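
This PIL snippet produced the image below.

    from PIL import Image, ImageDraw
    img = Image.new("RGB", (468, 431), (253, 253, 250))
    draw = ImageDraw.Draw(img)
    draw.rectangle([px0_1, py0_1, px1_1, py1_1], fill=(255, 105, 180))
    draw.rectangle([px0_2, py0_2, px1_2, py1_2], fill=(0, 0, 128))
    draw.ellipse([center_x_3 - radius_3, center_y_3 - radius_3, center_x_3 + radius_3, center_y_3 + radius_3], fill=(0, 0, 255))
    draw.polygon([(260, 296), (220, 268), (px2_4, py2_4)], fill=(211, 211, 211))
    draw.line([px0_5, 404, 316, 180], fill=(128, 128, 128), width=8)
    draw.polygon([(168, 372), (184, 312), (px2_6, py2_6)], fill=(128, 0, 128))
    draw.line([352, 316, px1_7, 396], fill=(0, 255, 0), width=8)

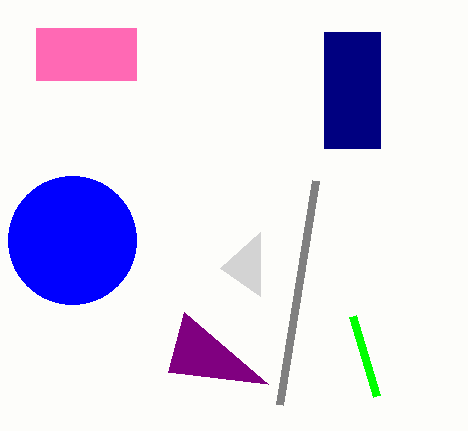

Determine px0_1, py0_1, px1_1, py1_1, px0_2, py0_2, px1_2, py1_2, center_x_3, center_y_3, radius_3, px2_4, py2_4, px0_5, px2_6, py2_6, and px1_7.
px0_1 = 36
py0_1 = 28
px1_1 = 136
py1_1 = 80
px0_2 = 324
py0_2 = 32
px1_2 = 380
py1_2 = 148
center_x_3 = 72
center_y_3 = 240
radius_3 = 64
px2_4 = 260
py2_4 = 232
px0_5 = 280
px2_6 = 268
py2_6 = 384
px1_7 = 376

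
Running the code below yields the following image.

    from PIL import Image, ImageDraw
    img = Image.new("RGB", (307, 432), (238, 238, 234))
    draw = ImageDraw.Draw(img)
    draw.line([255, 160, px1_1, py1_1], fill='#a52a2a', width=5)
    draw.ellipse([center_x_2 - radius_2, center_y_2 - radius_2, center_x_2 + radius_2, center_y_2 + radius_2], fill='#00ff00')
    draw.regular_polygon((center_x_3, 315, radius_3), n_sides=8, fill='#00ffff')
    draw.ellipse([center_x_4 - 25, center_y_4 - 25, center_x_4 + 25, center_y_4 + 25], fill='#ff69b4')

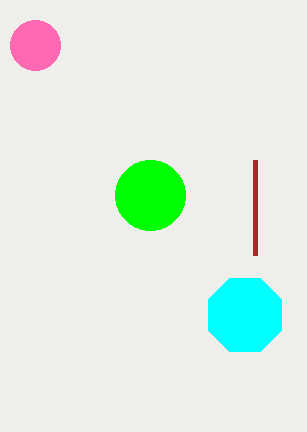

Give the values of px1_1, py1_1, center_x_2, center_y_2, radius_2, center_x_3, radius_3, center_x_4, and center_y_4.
px1_1 = 255; py1_1 = 255; center_x_2 = 150; center_y_2 = 195; radius_2 = 35; center_x_3 = 245; radius_3 = 40; center_x_4 = 35; center_y_4 = 45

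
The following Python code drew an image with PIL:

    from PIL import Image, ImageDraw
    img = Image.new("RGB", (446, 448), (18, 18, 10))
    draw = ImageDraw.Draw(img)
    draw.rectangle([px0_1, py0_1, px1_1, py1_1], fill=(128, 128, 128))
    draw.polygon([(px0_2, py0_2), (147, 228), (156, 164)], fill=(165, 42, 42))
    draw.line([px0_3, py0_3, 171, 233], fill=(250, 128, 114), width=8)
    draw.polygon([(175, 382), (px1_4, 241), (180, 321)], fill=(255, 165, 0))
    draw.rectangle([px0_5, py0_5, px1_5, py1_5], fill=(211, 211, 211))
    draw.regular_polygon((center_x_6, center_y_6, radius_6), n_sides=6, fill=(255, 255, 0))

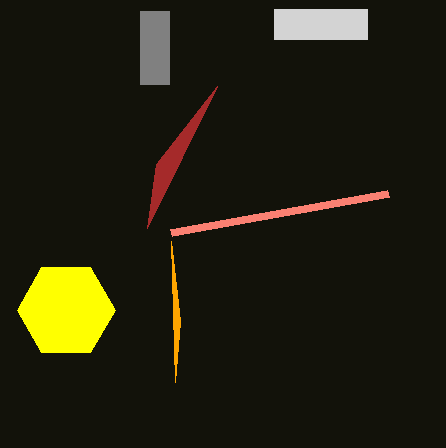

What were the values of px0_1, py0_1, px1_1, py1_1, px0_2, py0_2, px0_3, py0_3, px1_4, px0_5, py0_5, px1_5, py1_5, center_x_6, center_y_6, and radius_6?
px0_1 = 140
py0_1 = 11
px1_1 = 169
py1_1 = 84
px0_2 = 217
py0_2 = 86
px0_3 = 388
py0_3 = 194
px1_4 = 171
px0_5 = 274
py0_5 = 9
px1_5 = 367
py1_5 = 39
center_x_6 = 66
center_y_6 = 310
radius_6 = 49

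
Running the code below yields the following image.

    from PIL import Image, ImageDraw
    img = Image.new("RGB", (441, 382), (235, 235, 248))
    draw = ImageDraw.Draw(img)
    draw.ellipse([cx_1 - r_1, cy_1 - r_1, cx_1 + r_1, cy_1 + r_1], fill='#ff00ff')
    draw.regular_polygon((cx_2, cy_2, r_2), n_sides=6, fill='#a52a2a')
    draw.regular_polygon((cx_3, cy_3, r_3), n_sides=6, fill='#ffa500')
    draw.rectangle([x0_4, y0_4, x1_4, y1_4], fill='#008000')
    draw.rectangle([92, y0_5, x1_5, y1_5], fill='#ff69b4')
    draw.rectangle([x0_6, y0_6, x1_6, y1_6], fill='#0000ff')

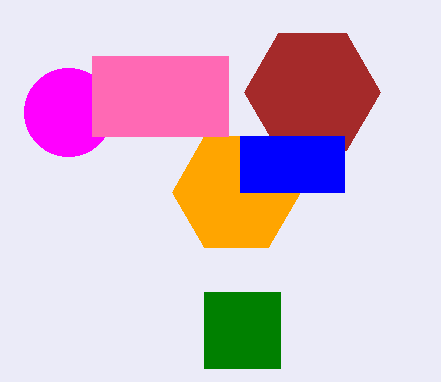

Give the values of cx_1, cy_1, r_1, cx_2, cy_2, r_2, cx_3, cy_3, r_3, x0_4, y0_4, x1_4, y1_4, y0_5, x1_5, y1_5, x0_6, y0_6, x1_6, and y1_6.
cx_1 = 68, cy_1 = 112, r_1 = 44, cx_2 = 312, cy_2 = 92, r_2 = 68, cx_3 = 236, cy_3 = 192, r_3 = 64, x0_4 = 204, y0_4 = 292, x1_4 = 280, y1_4 = 368, y0_5 = 56, x1_5 = 228, y1_5 = 136, x0_6 = 240, y0_6 = 136, x1_6 = 344, y1_6 = 192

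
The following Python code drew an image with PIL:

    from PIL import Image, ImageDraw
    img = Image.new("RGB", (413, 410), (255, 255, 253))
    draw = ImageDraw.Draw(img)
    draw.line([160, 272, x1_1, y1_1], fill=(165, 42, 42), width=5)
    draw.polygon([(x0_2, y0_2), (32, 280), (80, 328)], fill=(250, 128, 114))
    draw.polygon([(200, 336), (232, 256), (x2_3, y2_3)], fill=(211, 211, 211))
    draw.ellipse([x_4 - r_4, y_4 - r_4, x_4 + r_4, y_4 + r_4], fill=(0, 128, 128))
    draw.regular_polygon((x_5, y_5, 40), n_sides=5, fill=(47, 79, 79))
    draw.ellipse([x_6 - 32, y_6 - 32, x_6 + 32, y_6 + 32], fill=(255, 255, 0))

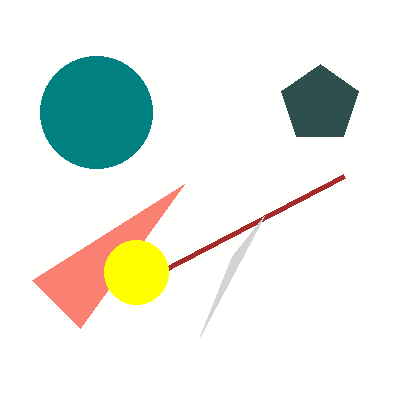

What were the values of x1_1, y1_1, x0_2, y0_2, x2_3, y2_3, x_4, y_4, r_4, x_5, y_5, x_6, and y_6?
x1_1 = 344; y1_1 = 176; x0_2 = 184; y0_2 = 184; x2_3 = 264; y2_3 = 216; x_4 = 96; y_4 = 112; r_4 = 56; x_5 = 320; y_5 = 104; x_6 = 136; y_6 = 272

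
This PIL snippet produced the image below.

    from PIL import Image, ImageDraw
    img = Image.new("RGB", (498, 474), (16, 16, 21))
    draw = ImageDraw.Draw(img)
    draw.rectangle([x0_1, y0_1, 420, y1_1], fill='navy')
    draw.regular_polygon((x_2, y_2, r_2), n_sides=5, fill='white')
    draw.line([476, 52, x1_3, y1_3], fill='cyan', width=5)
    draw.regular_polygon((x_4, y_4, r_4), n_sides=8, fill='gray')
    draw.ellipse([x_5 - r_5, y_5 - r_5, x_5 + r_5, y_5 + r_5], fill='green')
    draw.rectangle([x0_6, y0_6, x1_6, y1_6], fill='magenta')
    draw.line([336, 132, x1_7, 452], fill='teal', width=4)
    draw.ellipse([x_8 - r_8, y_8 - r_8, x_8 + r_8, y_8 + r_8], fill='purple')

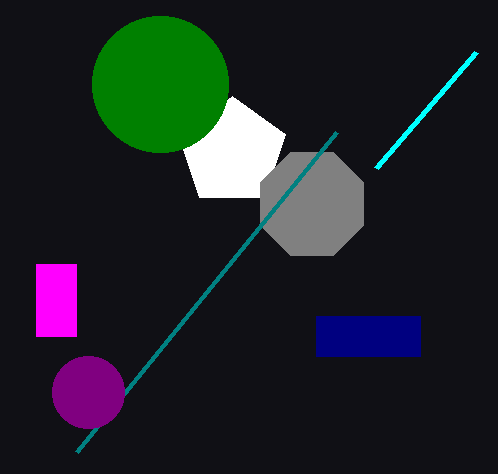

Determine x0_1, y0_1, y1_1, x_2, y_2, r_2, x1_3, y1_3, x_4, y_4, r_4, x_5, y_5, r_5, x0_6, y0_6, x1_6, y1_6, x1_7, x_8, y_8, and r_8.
x0_1 = 316
y0_1 = 316
y1_1 = 356
x_2 = 232
y_2 = 152
r_2 = 56
x1_3 = 376
y1_3 = 168
x_4 = 312
y_4 = 204
r_4 = 56
x_5 = 160
y_5 = 84
r_5 = 68
x0_6 = 36
y0_6 = 264
x1_6 = 76
y1_6 = 336
x1_7 = 76
x_8 = 88
y_8 = 392
r_8 = 36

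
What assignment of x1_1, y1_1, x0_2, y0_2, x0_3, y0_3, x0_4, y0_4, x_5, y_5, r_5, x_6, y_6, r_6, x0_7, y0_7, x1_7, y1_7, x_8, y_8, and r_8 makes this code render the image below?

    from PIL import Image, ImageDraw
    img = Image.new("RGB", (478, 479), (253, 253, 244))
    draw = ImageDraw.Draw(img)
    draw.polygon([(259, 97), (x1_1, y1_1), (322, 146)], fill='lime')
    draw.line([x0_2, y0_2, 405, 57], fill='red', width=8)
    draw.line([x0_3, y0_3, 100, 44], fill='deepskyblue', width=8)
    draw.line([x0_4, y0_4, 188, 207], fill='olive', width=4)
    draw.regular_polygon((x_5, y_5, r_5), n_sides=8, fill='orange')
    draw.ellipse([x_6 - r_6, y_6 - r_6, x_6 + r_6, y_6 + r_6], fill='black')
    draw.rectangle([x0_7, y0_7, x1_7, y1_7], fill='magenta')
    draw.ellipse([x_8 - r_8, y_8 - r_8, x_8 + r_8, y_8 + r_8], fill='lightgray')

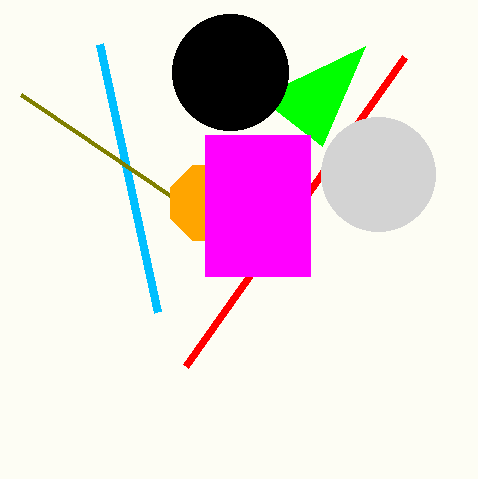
x1_1 = 365, y1_1 = 46, x0_2 = 186, y0_2 = 366, x0_3 = 158, y0_3 = 312, x0_4 = 21, y0_4 = 94, x_5 = 208, y_5 = 203, r_5 = 41, x_6 = 230, y_6 = 72, r_6 = 58, x0_7 = 205, y0_7 = 135, x1_7 = 310, y1_7 = 276, x_8 = 378, y_8 = 174, r_8 = 57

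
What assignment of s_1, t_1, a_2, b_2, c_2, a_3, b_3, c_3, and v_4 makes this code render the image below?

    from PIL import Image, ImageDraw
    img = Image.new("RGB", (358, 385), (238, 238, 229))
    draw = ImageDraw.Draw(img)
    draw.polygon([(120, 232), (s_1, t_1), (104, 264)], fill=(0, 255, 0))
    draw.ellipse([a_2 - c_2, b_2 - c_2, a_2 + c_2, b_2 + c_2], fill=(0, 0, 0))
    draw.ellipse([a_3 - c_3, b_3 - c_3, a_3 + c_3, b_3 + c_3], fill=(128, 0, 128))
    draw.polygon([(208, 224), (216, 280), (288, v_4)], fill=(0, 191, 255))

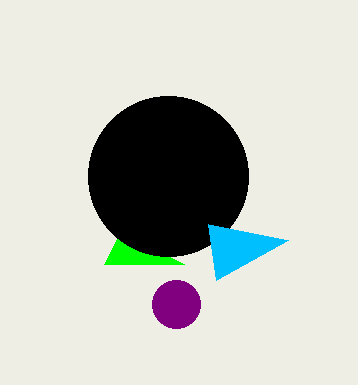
s_1 = 184
t_1 = 264
a_2 = 168
b_2 = 176
c_2 = 80
a_3 = 176
b_3 = 304
c_3 = 24
v_4 = 240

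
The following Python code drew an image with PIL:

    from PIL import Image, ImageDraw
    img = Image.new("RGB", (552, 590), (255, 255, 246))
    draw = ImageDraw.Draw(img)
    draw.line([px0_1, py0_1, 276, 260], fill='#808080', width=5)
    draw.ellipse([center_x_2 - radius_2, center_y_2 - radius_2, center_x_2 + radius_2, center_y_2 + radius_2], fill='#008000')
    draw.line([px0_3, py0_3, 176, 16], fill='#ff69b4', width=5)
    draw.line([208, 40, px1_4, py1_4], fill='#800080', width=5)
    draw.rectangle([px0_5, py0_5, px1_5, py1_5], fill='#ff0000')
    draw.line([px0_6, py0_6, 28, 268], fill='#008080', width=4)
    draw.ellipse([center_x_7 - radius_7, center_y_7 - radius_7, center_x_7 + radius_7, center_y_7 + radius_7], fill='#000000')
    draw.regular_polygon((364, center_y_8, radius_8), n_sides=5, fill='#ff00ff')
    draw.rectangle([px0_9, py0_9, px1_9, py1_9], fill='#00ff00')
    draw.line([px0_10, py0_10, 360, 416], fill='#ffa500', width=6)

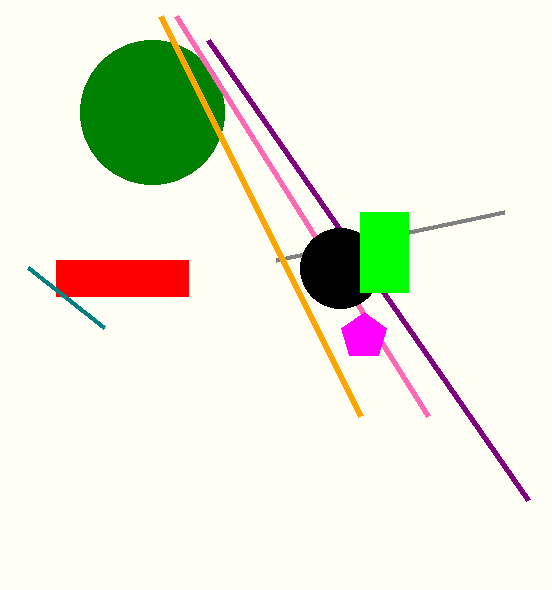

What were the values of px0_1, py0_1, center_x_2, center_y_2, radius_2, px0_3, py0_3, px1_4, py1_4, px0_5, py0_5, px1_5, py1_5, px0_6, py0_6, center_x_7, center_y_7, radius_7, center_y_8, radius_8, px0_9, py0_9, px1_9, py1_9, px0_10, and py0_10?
px0_1 = 504; py0_1 = 212; center_x_2 = 152; center_y_2 = 112; radius_2 = 72; px0_3 = 428; py0_3 = 416; px1_4 = 528; py1_4 = 500; px0_5 = 56; py0_5 = 260; px1_5 = 188; py1_5 = 296; px0_6 = 104; py0_6 = 328; center_x_7 = 340; center_y_7 = 268; radius_7 = 40; center_y_8 = 336; radius_8 = 24; px0_9 = 360; py0_9 = 212; px1_9 = 408; py1_9 = 292; px0_10 = 160; py0_10 = 16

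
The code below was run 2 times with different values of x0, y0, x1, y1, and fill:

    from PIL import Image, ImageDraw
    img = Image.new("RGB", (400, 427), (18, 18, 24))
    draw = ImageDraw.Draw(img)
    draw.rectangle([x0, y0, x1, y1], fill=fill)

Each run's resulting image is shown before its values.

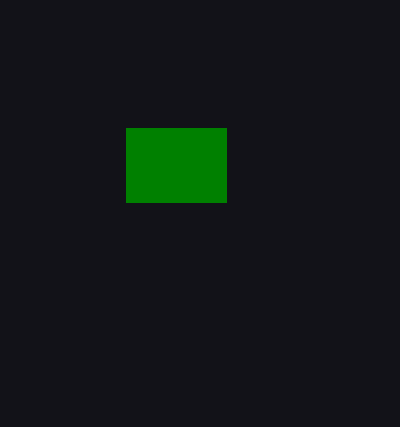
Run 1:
x0 = 126, y0 = 128, x1 = 226, y1 = 202, fill = 'green'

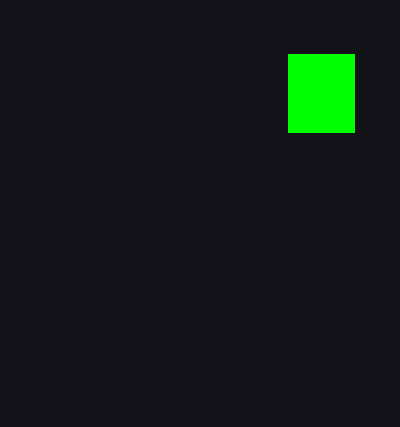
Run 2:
x0 = 288
y0 = 54
x1 = 354
y1 = 132
fill = 'lime'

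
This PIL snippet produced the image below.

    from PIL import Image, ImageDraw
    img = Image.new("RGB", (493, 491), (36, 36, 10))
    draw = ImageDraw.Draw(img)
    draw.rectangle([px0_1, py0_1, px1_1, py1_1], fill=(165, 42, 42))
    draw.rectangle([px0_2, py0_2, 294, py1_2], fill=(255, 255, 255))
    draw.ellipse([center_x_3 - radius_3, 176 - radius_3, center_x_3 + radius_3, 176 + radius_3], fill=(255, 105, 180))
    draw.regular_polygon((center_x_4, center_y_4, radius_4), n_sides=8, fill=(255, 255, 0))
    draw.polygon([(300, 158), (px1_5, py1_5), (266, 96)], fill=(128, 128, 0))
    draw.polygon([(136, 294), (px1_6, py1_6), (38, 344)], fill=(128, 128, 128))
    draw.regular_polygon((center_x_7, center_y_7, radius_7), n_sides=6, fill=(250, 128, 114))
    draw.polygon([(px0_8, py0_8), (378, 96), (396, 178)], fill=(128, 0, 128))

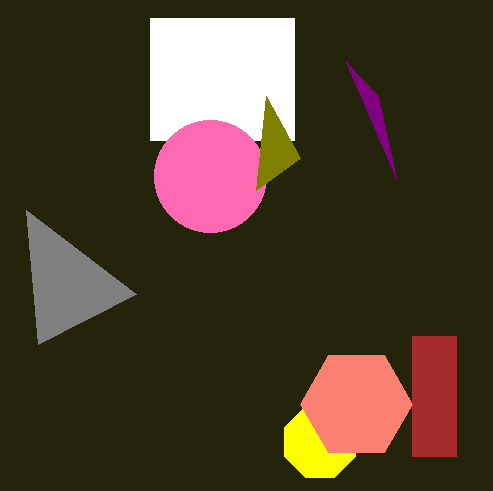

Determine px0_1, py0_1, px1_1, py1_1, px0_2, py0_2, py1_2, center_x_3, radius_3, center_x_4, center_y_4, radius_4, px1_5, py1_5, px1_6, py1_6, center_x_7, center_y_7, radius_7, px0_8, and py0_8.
px0_1 = 412
py0_1 = 336
px1_1 = 456
py1_1 = 456
px0_2 = 150
py0_2 = 18
py1_2 = 140
center_x_3 = 210
radius_3 = 56
center_x_4 = 320
center_y_4 = 442
radius_4 = 38
px1_5 = 256
py1_5 = 190
px1_6 = 26
py1_6 = 210
center_x_7 = 356
center_y_7 = 404
radius_7 = 56
px0_8 = 346
py0_8 = 62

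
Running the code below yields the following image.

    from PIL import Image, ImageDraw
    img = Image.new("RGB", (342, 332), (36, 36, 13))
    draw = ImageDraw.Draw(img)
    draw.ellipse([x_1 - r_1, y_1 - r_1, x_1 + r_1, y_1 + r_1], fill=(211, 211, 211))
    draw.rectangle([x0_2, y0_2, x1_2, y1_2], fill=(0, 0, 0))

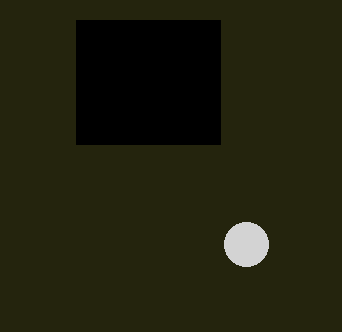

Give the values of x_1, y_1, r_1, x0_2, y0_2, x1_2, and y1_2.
x_1 = 246
y_1 = 244
r_1 = 22
x0_2 = 76
y0_2 = 20
x1_2 = 220
y1_2 = 144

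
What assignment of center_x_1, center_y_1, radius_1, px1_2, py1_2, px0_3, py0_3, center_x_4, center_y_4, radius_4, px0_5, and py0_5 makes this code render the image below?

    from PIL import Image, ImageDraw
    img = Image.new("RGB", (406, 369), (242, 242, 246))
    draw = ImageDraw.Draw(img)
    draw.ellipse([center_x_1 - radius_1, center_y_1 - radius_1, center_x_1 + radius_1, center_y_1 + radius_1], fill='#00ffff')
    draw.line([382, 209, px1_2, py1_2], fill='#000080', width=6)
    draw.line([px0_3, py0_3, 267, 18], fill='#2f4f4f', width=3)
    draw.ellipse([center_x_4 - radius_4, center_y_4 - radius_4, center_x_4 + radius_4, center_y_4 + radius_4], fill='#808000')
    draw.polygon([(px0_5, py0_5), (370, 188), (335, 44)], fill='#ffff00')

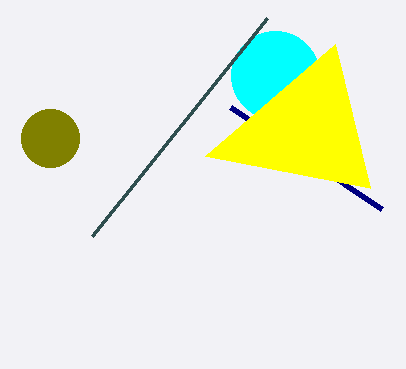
center_x_1 = 275, center_y_1 = 75, radius_1 = 44, px1_2 = 231, py1_2 = 107, px0_3 = 92, py0_3 = 236, center_x_4 = 50, center_y_4 = 138, radius_4 = 29, px0_5 = 205, py0_5 = 156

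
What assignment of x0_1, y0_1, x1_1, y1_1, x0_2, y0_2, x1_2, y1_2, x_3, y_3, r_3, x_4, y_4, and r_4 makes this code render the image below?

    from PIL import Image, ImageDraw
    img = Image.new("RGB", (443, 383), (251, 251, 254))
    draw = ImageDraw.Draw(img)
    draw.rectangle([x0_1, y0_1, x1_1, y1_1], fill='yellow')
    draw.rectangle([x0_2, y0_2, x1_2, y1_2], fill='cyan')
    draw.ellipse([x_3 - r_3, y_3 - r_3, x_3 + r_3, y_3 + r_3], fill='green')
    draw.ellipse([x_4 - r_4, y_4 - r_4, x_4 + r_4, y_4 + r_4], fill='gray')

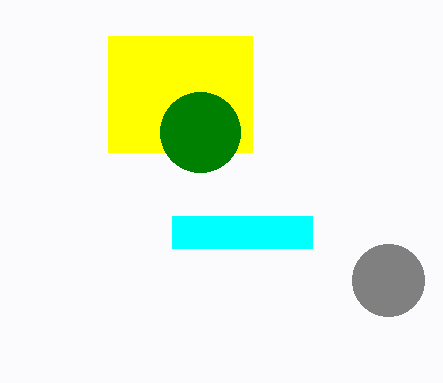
x0_1 = 108, y0_1 = 36, x1_1 = 252, y1_1 = 152, x0_2 = 172, y0_2 = 216, x1_2 = 312, y1_2 = 248, x_3 = 200, y_3 = 132, r_3 = 40, x_4 = 388, y_4 = 280, r_4 = 36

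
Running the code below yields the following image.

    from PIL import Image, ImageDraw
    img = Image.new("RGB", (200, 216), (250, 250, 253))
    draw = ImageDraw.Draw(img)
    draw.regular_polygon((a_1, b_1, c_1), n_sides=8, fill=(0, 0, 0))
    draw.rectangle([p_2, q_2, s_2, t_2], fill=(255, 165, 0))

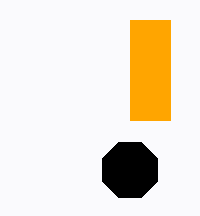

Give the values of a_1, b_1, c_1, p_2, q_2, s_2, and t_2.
a_1 = 130
b_1 = 170
c_1 = 30
p_2 = 130
q_2 = 20
s_2 = 170
t_2 = 120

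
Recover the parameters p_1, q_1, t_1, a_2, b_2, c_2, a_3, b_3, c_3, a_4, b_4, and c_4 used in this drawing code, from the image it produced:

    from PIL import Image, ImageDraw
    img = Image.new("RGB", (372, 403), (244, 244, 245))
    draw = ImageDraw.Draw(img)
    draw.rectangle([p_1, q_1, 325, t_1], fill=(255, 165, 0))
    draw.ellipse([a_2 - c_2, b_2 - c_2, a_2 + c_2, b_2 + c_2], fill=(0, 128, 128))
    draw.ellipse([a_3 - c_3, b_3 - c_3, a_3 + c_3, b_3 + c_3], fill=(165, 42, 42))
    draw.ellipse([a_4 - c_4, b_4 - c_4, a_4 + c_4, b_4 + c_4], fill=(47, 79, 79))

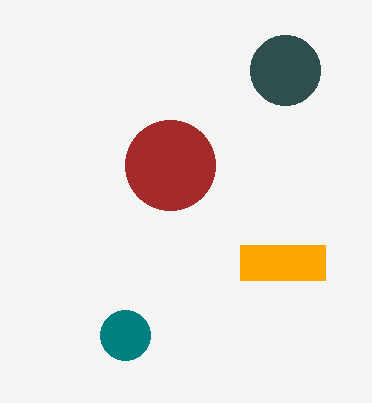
p_1 = 240; q_1 = 245; t_1 = 280; a_2 = 125; b_2 = 335; c_2 = 25; a_3 = 170; b_3 = 165; c_3 = 45; a_4 = 285; b_4 = 70; c_4 = 35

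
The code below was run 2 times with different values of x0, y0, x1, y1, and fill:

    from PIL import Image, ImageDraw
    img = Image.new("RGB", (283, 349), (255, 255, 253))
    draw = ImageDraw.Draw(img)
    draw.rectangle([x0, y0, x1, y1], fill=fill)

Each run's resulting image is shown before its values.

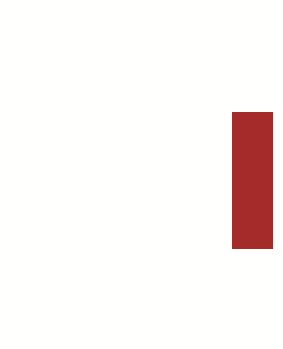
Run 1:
x0 = 232; y0 = 112; x1 = 272; y1 = 248; fill = 'brown'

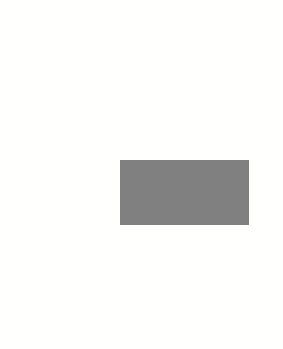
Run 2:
x0 = 120, y0 = 160, x1 = 248, y1 = 224, fill = 'gray'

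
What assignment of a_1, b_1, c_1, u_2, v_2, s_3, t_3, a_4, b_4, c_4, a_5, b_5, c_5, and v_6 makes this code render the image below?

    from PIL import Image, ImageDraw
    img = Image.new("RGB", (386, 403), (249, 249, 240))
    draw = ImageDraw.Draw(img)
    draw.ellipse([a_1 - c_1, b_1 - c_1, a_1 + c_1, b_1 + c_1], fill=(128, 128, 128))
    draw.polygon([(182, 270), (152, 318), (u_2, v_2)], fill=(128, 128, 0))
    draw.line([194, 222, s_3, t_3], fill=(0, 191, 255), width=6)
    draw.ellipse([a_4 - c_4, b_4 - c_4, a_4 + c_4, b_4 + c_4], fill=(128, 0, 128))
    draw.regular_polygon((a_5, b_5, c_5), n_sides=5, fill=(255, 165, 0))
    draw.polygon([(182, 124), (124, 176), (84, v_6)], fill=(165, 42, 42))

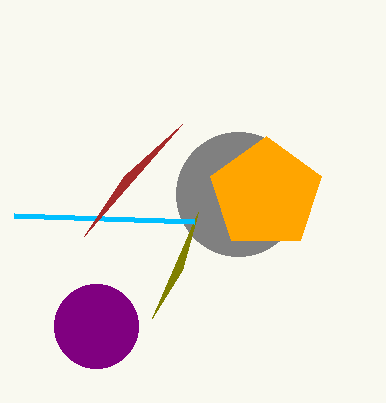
a_1 = 238, b_1 = 194, c_1 = 62, u_2 = 198, v_2 = 212, s_3 = 14, t_3 = 216, a_4 = 96, b_4 = 326, c_4 = 42, a_5 = 266, b_5 = 194, c_5 = 58, v_6 = 236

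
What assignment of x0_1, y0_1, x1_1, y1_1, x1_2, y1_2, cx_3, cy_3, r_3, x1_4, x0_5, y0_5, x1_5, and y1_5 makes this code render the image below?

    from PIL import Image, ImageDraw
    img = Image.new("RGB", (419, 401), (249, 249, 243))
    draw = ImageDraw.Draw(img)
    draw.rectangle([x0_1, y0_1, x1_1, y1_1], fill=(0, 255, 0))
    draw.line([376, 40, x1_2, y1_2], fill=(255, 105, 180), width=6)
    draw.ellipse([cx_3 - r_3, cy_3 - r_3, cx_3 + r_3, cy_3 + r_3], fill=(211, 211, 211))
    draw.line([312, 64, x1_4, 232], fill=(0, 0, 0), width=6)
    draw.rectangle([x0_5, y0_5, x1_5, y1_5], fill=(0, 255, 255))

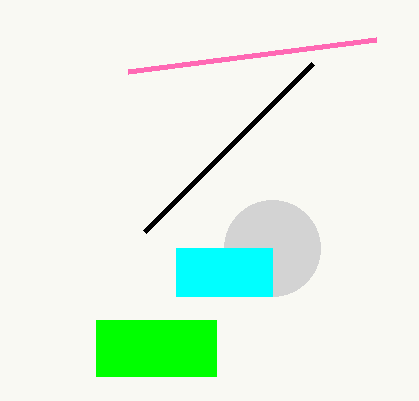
x0_1 = 96, y0_1 = 320, x1_1 = 216, y1_1 = 376, x1_2 = 128, y1_2 = 72, cx_3 = 272, cy_3 = 248, r_3 = 48, x1_4 = 144, x0_5 = 176, y0_5 = 248, x1_5 = 272, y1_5 = 296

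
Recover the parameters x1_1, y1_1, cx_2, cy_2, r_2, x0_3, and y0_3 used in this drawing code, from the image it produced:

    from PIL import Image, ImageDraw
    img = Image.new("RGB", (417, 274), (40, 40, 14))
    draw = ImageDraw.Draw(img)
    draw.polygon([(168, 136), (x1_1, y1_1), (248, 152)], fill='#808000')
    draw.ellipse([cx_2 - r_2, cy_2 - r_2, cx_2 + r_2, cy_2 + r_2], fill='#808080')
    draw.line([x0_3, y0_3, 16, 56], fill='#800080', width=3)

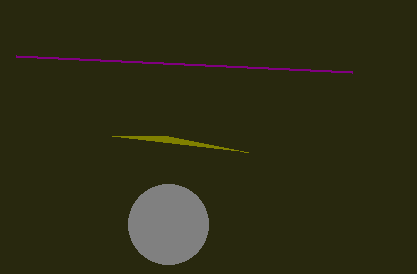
x1_1 = 112
y1_1 = 136
cx_2 = 168
cy_2 = 224
r_2 = 40
x0_3 = 352
y0_3 = 72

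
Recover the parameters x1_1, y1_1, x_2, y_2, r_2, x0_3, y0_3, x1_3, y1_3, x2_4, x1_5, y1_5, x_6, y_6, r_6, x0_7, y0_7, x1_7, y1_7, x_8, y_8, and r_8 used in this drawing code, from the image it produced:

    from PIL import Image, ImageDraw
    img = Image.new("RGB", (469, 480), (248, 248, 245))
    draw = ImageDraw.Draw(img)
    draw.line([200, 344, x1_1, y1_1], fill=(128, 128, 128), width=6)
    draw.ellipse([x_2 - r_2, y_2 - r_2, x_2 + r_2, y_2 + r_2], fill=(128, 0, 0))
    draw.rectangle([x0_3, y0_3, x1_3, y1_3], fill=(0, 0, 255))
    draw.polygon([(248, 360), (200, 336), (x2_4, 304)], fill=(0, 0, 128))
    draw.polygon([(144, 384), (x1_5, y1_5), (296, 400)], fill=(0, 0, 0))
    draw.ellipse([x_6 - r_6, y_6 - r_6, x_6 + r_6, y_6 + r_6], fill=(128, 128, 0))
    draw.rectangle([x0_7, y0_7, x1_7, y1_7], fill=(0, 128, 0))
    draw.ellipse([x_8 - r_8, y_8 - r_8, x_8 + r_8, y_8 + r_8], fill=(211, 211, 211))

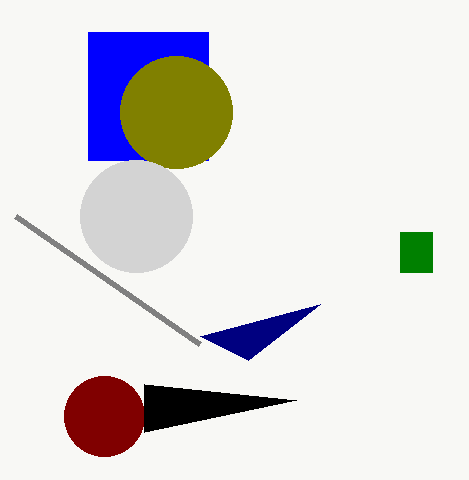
x1_1 = 16, y1_1 = 216, x_2 = 104, y_2 = 416, r_2 = 40, x0_3 = 88, y0_3 = 32, x1_3 = 208, y1_3 = 160, x2_4 = 320, x1_5 = 144, y1_5 = 432, x_6 = 176, y_6 = 112, r_6 = 56, x0_7 = 400, y0_7 = 232, x1_7 = 432, y1_7 = 272, x_8 = 136, y_8 = 216, r_8 = 56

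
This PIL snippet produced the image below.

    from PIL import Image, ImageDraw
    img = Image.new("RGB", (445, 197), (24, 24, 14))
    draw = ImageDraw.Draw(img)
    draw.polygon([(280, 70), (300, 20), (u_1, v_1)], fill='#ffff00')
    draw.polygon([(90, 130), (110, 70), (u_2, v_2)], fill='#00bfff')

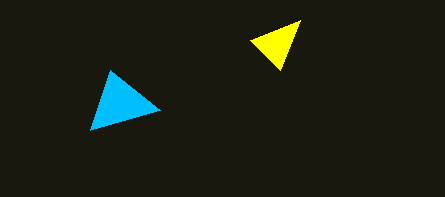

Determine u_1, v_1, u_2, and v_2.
u_1 = 250; v_1 = 40; u_2 = 160; v_2 = 110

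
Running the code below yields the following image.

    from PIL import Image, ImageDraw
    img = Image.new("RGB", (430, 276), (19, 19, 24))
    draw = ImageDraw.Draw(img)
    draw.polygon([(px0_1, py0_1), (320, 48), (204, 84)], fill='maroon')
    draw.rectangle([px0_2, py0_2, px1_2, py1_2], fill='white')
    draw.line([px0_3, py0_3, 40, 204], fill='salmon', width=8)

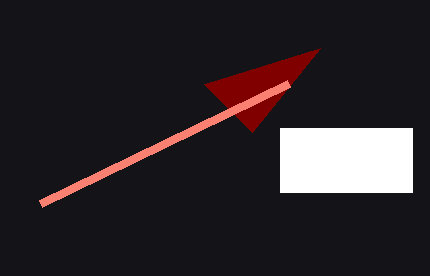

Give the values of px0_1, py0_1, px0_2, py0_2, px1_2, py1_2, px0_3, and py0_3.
px0_1 = 252, py0_1 = 132, px0_2 = 280, py0_2 = 128, px1_2 = 412, py1_2 = 192, px0_3 = 288, py0_3 = 84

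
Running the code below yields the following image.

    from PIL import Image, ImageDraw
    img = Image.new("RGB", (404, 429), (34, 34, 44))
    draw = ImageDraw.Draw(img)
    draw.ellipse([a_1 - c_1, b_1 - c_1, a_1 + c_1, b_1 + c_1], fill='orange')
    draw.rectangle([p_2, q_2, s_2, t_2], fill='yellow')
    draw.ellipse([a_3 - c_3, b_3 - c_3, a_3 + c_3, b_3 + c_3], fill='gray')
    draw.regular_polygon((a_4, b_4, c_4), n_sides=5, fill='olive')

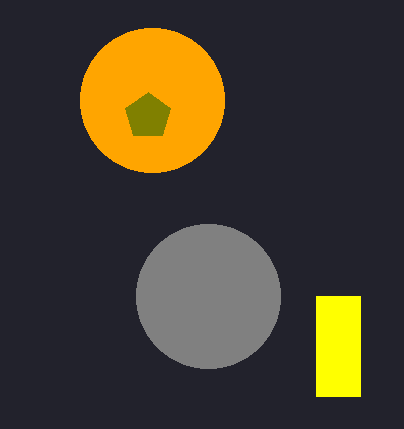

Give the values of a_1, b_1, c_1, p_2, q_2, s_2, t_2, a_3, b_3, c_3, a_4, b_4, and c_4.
a_1 = 152, b_1 = 100, c_1 = 72, p_2 = 316, q_2 = 296, s_2 = 360, t_2 = 396, a_3 = 208, b_3 = 296, c_3 = 72, a_4 = 148, b_4 = 116, c_4 = 24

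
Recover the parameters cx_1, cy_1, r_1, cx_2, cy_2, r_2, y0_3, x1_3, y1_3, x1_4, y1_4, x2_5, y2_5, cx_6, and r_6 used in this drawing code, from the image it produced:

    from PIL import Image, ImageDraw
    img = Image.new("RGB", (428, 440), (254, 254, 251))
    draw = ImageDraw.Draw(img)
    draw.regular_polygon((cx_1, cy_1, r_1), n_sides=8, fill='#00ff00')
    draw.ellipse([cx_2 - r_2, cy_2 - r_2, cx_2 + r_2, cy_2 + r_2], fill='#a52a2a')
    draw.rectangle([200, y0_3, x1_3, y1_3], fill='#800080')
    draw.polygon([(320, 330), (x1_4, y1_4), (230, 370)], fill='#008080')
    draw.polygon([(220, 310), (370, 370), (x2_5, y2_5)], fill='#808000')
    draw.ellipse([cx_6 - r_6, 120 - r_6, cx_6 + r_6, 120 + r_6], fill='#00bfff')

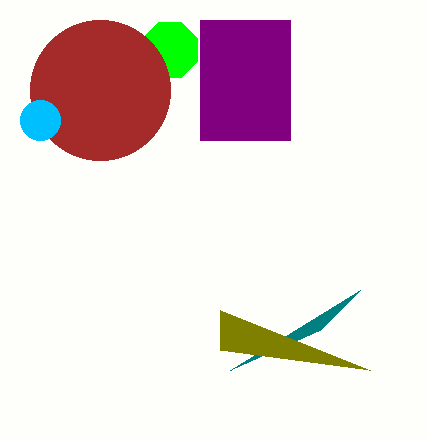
cx_1 = 170, cy_1 = 50, r_1 = 30, cx_2 = 100, cy_2 = 90, r_2 = 70, y0_3 = 20, x1_3 = 290, y1_3 = 140, x1_4 = 360, y1_4 = 290, x2_5 = 220, y2_5 = 350, cx_6 = 40, r_6 = 20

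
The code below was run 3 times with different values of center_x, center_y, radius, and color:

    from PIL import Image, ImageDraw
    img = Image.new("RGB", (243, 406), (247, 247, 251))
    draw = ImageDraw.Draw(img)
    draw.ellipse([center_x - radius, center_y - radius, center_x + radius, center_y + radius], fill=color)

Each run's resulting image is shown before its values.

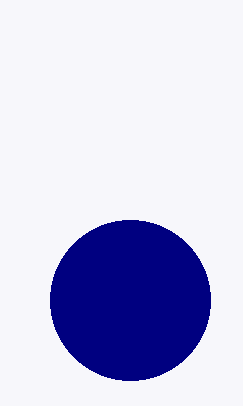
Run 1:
center_x = 130
center_y = 300
radius = 80
color = 'navy'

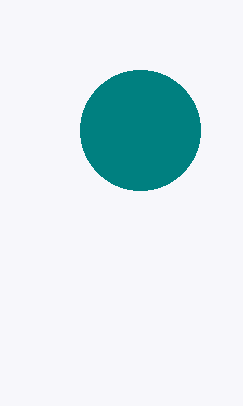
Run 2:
center_x = 140, center_y = 130, radius = 60, color = 'teal'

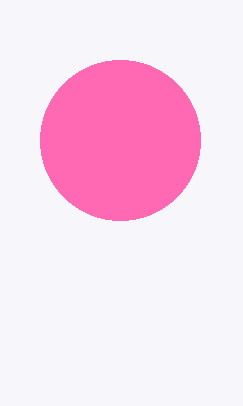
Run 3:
center_x = 120
center_y = 140
radius = 80
color = 'hotpink'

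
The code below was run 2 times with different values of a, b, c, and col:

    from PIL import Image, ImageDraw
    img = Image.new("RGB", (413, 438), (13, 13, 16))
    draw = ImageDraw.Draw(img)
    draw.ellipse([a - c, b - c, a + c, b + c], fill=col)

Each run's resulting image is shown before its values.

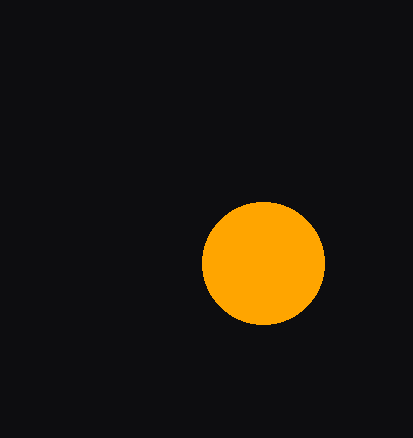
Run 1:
a = 263, b = 263, c = 61, col = 'orange'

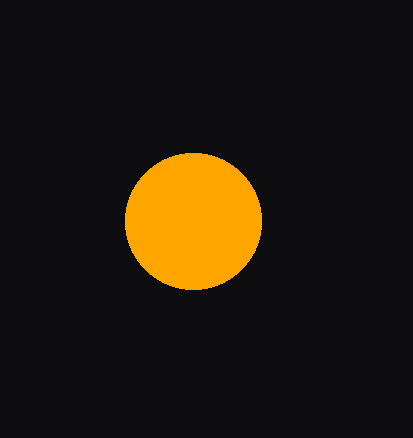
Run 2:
a = 193, b = 221, c = 68, col = 'orange'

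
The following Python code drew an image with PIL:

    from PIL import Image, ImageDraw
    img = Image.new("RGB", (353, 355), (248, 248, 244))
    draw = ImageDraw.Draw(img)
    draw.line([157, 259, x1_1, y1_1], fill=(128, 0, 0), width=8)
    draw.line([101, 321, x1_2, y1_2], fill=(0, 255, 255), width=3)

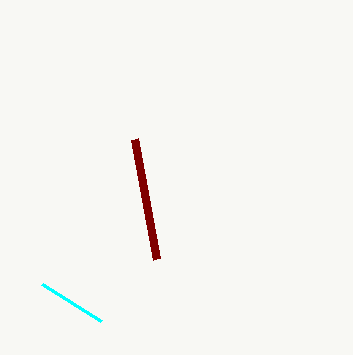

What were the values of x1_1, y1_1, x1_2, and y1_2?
x1_1 = 135; y1_1 = 139; x1_2 = 42; y1_2 = 284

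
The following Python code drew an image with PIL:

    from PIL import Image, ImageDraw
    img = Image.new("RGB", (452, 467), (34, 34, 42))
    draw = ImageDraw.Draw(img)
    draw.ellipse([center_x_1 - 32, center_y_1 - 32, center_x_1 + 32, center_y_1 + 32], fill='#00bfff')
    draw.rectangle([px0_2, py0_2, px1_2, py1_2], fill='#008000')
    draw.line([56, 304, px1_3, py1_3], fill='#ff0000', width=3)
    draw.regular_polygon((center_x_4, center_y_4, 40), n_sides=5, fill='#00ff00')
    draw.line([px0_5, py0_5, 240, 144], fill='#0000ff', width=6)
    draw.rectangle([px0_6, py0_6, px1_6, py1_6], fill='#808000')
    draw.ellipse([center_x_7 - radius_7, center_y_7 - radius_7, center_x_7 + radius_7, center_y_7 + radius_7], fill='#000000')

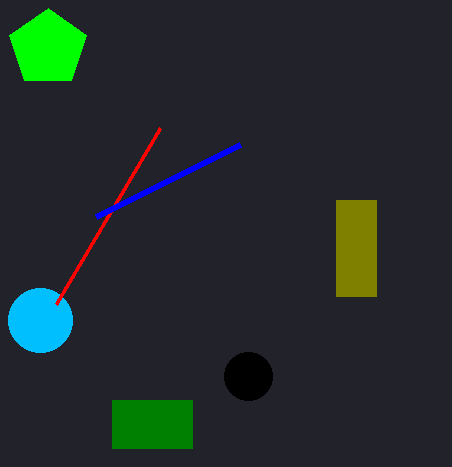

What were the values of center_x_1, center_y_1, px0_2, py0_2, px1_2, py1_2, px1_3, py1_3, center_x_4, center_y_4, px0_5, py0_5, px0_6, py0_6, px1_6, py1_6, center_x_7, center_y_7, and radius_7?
center_x_1 = 40; center_y_1 = 320; px0_2 = 112; py0_2 = 400; px1_2 = 192; py1_2 = 448; px1_3 = 160; py1_3 = 128; center_x_4 = 48; center_y_4 = 48; px0_5 = 96; py0_5 = 216; px0_6 = 336; py0_6 = 200; px1_6 = 376; py1_6 = 296; center_x_7 = 248; center_y_7 = 376; radius_7 = 24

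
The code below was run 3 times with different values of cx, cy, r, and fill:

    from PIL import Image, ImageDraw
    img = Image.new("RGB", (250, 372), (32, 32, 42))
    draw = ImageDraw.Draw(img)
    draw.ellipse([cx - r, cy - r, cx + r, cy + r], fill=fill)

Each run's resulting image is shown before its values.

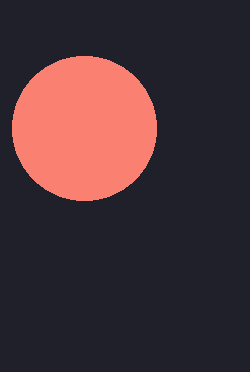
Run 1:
cx = 84
cy = 128
r = 72
fill = 'salmon'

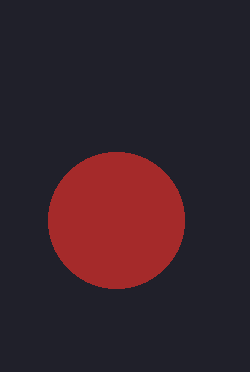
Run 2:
cx = 116
cy = 220
r = 68
fill = 'brown'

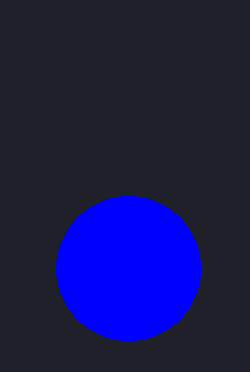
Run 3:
cx = 128, cy = 268, r = 72, fill = 'blue'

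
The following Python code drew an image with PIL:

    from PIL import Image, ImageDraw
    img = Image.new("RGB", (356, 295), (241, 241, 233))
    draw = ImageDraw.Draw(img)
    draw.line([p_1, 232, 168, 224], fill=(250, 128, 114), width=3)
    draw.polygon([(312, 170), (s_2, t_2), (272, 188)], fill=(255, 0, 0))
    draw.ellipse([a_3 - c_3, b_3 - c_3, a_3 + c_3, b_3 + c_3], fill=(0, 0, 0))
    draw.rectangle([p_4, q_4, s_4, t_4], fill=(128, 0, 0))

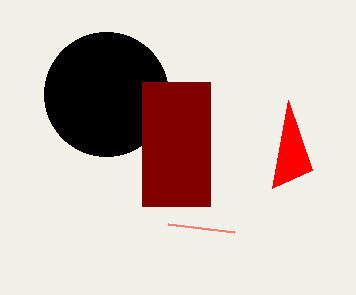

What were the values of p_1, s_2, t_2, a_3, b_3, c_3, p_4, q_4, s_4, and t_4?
p_1 = 234, s_2 = 288, t_2 = 100, a_3 = 106, b_3 = 94, c_3 = 62, p_4 = 142, q_4 = 82, s_4 = 210, t_4 = 206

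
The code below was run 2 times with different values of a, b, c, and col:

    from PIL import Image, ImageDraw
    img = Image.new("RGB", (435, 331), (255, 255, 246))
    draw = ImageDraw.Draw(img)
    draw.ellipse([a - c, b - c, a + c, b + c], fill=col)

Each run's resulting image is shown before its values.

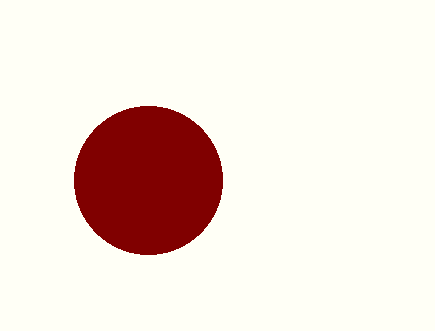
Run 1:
a = 148
b = 180
c = 74
col = 'maroon'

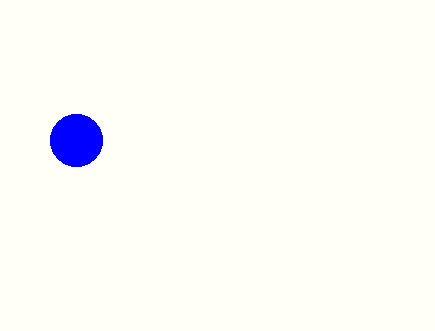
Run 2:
a = 76; b = 140; c = 26; col = 'blue'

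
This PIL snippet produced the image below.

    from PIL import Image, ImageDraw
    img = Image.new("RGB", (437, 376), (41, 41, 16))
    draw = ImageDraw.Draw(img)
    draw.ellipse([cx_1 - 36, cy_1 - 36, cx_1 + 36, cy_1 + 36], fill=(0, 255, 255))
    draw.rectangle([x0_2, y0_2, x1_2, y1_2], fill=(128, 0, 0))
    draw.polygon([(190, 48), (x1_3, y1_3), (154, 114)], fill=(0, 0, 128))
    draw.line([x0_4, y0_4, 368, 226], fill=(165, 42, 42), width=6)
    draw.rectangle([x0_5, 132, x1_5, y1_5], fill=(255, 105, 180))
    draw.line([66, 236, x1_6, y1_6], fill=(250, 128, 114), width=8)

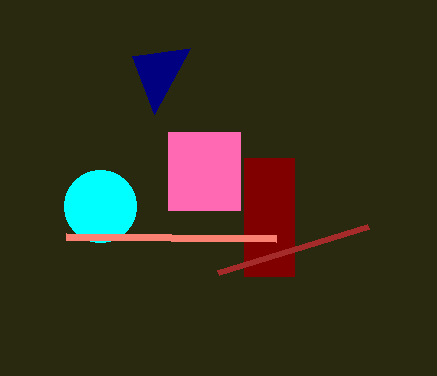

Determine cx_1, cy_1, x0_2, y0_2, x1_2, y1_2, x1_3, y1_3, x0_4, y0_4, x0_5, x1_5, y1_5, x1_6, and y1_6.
cx_1 = 100
cy_1 = 206
x0_2 = 244
y0_2 = 158
x1_2 = 294
y1_2 = 276
x1_3 = 132
y1_3 = 56
x0_4 = 218
y0_4 = 272
x0_5 = 168
x1_5 = 240
y1_5 = 210
x1_6 = 276
y1_6 = 238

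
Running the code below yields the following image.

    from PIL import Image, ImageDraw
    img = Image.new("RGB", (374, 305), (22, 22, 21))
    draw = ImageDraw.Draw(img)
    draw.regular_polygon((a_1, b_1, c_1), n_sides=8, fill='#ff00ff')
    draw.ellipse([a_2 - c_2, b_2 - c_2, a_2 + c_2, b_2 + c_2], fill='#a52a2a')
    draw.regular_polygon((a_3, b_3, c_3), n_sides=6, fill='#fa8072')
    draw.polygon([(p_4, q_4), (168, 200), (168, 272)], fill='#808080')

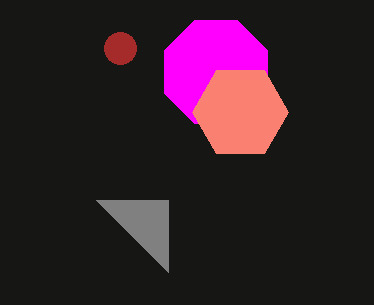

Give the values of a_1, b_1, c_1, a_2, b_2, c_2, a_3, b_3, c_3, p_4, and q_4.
a_1 = 216; b_1 = 72; c_1 = 56; a_2 = 120; b_2 = 48; c_2 = 16; a_3 = 240; b_3 = 112; c_3 = 48; p_4 = 96; q_4 = 200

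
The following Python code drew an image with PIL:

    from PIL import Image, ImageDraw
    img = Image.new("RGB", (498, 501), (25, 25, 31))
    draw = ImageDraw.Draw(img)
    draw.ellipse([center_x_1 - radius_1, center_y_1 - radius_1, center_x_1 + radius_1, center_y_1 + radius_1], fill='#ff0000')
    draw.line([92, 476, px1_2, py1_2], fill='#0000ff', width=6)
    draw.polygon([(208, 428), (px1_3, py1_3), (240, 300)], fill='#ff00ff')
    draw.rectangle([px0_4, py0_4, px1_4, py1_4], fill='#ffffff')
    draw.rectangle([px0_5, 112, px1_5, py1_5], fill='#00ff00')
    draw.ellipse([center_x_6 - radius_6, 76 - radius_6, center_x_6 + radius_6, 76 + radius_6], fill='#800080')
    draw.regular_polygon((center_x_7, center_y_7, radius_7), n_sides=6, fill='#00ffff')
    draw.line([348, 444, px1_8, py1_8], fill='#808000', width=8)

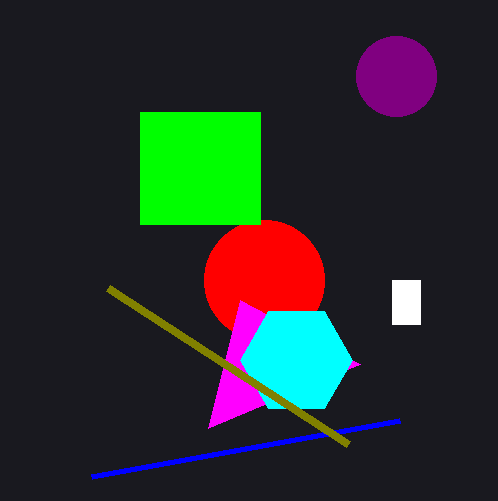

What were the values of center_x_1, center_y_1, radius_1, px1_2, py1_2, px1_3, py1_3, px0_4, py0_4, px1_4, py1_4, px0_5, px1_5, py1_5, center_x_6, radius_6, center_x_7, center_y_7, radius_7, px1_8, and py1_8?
center_x_1 = 264
center_y_1 = 280
radius_1 = 60
px1_2 = 400
py1_2 = 420
px1_3 = 360
py1_3 = 364
px0_4 = 392
py0_4 = 280
px1_4 = 420
py1_4 = 324
px0_5 = 140
px1_5 = 260
py1_5 = 224
center_x_6 = 396
radius_6 = 40
center_x_7 = 296
center_y_7 = 360
radius_7 = 56
px1_8 = 108
py1_8 = 288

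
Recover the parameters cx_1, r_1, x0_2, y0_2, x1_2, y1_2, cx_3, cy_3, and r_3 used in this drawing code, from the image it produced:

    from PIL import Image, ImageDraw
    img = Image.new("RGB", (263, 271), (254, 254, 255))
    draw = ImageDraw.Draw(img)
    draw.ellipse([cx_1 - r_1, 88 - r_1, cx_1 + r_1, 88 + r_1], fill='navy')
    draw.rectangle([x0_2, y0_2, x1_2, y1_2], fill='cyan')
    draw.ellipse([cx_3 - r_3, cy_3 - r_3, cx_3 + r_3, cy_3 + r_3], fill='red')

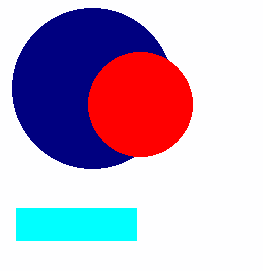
cx_1 = 92; r_1 = 80; x0_2 = 16; y0_2 = 208; x1_2 = 136; y1_2 = 240; cx_3 = 140; cy_3 = 104; r_3 = 52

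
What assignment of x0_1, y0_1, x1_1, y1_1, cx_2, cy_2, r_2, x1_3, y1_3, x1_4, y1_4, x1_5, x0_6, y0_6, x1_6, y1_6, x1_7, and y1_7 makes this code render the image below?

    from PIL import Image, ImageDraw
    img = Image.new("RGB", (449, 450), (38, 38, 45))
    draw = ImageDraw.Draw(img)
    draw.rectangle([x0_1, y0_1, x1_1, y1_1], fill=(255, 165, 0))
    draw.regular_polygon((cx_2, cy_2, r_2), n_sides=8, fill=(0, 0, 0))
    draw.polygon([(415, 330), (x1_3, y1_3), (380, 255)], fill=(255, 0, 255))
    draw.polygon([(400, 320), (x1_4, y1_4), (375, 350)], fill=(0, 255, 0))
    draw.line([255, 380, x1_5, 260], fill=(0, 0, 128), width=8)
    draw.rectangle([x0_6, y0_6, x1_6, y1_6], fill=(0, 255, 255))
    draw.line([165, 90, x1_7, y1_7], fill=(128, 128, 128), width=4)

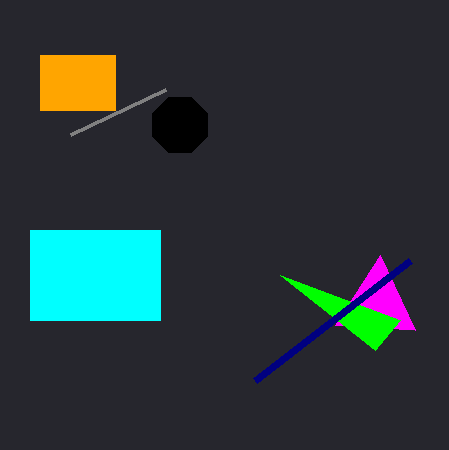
x0_1 = 40; y0_1 = 55; x1_1 = 115; y1_1 = 110; cx_2 = 180; cy_2 = 125; r_2 = 30; x1_3 = 335; y1_3 = 325; x1_4 = 280; y1_4 = 275; x1_5 = 410; x0_6 = 30; y0_6 = 230; x1_6 = 160; y1_6 = 320; x1_7 = 70; y1_7 = 135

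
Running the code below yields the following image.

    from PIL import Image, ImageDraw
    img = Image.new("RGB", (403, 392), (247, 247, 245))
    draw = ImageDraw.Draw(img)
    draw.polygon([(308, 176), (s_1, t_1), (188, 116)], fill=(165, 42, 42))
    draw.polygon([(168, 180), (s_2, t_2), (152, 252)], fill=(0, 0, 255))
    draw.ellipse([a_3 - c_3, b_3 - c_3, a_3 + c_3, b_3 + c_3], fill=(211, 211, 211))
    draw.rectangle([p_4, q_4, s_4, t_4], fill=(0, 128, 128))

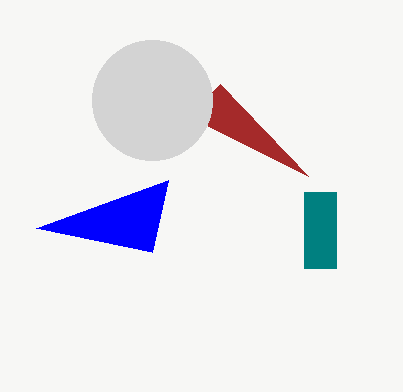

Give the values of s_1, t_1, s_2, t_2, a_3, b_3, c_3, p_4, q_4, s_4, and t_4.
s_1 = 220, t_1 = 84, s_2 = 36, t_2 = 228, a_3 = 152, b_3 = 100, c_3 = 60, p_4 = 304, q_4 = 192, s_4 = 336, t_4 = 268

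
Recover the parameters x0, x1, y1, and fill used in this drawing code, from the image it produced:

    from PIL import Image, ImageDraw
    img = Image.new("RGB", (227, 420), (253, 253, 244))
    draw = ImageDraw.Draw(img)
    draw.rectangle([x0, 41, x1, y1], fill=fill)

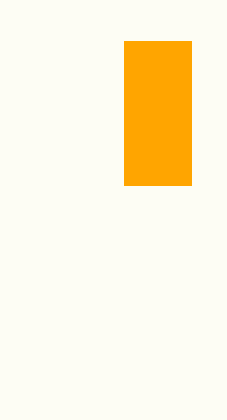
x0 = 124, x1 = 191, y1 = 185, fill = 'orange'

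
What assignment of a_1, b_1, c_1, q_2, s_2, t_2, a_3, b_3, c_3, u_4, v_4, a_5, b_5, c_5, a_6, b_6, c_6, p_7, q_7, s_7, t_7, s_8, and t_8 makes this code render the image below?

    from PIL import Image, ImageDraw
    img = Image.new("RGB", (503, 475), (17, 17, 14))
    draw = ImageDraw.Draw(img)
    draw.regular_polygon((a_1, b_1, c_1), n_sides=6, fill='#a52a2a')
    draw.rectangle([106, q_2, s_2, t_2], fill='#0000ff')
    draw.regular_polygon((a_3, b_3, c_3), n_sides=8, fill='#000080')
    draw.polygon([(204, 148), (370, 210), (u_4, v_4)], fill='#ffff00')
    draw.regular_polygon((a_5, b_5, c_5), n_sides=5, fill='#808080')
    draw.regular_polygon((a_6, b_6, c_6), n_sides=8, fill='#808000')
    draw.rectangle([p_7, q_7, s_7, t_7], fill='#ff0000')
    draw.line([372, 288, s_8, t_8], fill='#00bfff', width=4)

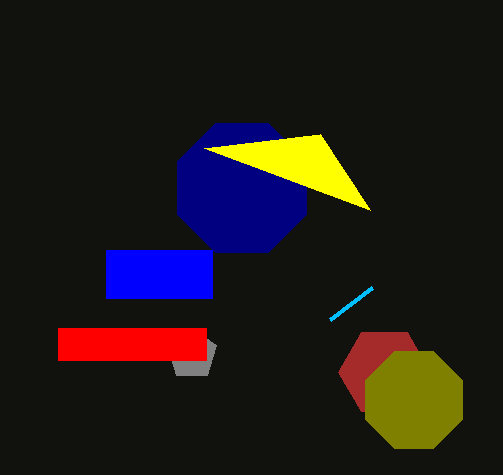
a_1 = 384, b_1 = 372, c_1 = 46, q_2 = 250, s_2 = 212, t_2 = 298, a_3 = 242, b_3 = 188, c_3 = 70, u_4 = 320, v_4 = 134, a_5 = 192, b_5 = 354, c_5 = 26, a_6 = 414, b_6 = 400, c_6 = 52, p_7 = 58, q_7 = 328, s_7 = 206, t_7 = 360, s_8 = 330, t_8 = 320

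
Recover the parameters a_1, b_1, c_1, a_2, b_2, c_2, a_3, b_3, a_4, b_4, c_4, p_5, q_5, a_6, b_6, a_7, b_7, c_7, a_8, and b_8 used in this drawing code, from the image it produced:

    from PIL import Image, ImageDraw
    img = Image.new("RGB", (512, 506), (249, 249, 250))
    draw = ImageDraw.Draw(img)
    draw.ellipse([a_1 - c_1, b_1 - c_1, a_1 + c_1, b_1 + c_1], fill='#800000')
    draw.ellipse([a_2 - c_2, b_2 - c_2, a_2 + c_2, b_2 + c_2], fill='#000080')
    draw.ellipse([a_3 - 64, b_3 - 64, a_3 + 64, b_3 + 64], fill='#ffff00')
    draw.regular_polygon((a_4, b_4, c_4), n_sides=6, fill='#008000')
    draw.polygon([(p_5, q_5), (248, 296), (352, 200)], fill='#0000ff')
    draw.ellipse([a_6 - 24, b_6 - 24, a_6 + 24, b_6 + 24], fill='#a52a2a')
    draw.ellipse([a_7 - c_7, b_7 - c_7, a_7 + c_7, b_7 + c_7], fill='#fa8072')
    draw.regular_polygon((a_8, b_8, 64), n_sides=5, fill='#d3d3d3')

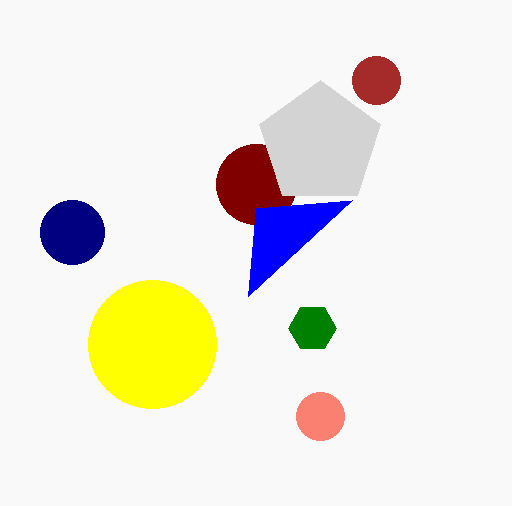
a_1 = 256
b_1 = 184
c_1 = 40
a_2 = 72
b_2 = 232
c_2 = 32
a_3 = 152
b_3 = 344
a_4 = 312
b_4 = 328
c_4 = 24
p_5 = 256
q_5 = 208
a_6 = 376
b_6 = 80
a_7 = 320
b_7 = 416
c_7 = 24
a_8 = 320
b_8 = 144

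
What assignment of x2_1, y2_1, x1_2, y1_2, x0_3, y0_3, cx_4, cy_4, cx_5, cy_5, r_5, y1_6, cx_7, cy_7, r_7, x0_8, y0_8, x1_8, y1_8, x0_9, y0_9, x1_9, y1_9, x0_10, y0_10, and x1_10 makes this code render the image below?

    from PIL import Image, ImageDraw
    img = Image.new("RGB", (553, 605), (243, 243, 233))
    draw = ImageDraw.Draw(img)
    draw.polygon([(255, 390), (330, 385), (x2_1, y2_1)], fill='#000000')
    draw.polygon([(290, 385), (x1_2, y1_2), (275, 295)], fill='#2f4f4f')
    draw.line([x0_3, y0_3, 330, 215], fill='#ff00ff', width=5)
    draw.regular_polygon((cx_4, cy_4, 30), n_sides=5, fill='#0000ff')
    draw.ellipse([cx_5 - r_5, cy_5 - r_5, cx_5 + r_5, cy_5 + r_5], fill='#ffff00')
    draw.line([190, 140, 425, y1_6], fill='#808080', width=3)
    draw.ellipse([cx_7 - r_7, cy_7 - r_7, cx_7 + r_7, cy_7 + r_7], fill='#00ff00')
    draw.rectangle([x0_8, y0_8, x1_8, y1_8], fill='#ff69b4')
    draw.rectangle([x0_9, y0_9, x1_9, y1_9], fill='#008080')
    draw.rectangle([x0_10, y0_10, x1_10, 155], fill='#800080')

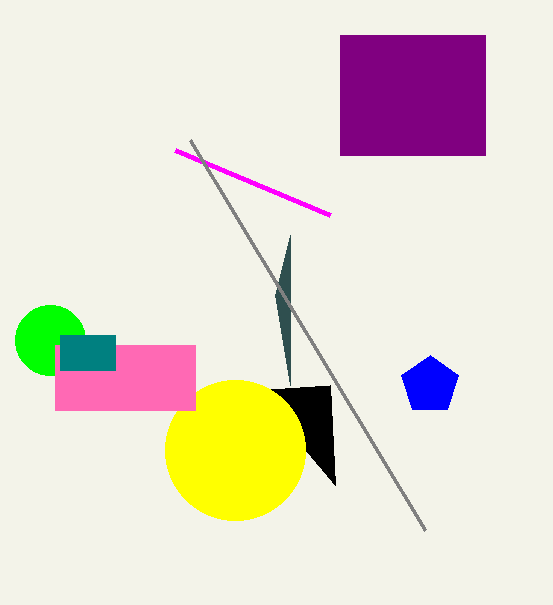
x2_1 = 335
y2_1 = 485
x1_2 = 290
y1_2 = 235
x0_3 = 175
y0_3 = 150
cx_4 = 430
cy_4 = 385
cx_5 = 235
cy_5 = 450
r_5 = 70
y1_6 = 530
cx_7 = 50
cy_7 = 340
r_7 = 35
x0_8 = 55
y0_8 = 345
x1_8 = 195
y1_8 = 410
x0_9 = 60
y0_9 = 335
x1_9 = 115
y1_9 = 370
x0_10 = 340
y0_10 = 35
x1_10 = 485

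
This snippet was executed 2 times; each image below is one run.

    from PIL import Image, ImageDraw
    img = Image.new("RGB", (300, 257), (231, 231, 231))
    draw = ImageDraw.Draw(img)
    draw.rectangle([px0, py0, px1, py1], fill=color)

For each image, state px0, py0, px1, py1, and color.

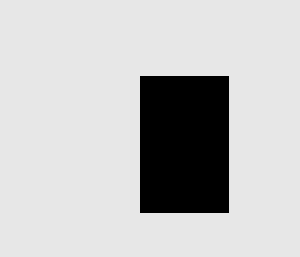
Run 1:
px0 = 140
py0 = 76
px1 = 228
py1 = 212
color = 'black'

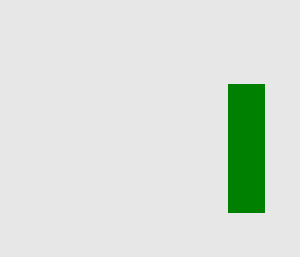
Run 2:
px0 = 228
py0 = 84
px1 = 264
py1 = 212
color = 'green'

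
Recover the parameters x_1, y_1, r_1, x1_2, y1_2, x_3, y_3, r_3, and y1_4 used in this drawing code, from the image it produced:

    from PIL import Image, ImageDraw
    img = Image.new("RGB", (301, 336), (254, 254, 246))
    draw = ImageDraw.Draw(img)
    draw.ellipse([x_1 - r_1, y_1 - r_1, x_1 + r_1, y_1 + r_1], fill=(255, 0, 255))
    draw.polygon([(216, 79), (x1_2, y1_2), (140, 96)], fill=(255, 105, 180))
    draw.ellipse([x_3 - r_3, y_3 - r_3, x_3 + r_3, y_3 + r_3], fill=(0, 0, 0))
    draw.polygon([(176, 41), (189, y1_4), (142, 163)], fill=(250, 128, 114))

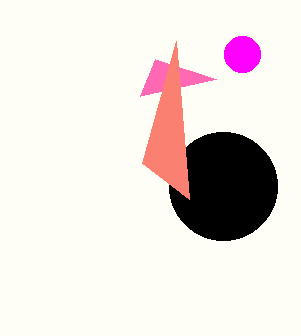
x_1 = 242
y_1 = 54
r_1 = 18
x1_2 = 155
y1_2 = 59
x_3 = 223
y_3 = 186
r_3 = 54
y1_4 = 199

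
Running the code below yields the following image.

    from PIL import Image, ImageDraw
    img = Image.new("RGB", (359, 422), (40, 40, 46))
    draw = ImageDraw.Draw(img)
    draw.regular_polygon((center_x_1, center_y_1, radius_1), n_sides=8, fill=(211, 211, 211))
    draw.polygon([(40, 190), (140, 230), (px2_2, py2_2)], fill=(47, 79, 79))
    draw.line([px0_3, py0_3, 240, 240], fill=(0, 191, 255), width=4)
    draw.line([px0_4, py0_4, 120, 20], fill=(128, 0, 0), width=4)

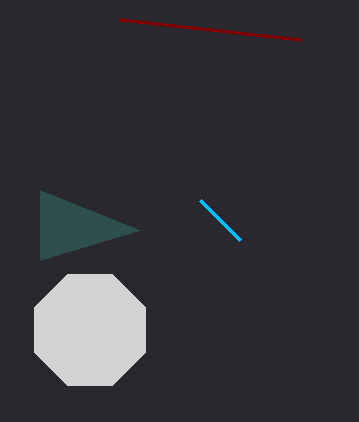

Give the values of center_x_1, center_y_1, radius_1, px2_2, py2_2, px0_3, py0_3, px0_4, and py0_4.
center_x_1 = 90
center_y_1 = 330
radius_1 = 60
px2_2 = 40
py2_2 = 260
px0_3 = 200
py0_3 = 200
px0_4 = 300
py0_4 = 40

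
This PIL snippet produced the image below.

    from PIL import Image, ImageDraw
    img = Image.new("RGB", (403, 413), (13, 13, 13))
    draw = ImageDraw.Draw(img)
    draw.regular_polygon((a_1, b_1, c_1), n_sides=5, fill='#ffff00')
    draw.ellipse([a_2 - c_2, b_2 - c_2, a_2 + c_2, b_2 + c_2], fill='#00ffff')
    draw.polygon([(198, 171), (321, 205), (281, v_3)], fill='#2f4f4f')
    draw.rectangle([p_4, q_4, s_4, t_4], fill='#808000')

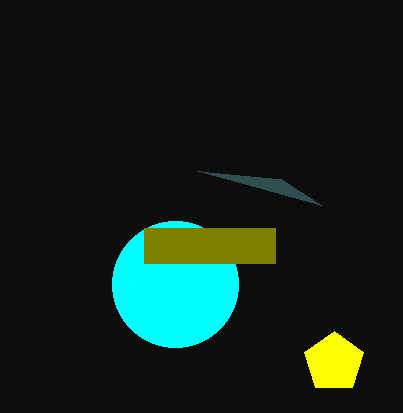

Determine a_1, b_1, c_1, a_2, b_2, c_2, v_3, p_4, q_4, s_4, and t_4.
a_1 = 334
b_1 = 362
c_1 = 31
a_2 = 175
b_2 = 284
c_2 = 63
v_3 = 179
p_4 = 144
q_4 = 228
s_4 = 275
t_4 = 263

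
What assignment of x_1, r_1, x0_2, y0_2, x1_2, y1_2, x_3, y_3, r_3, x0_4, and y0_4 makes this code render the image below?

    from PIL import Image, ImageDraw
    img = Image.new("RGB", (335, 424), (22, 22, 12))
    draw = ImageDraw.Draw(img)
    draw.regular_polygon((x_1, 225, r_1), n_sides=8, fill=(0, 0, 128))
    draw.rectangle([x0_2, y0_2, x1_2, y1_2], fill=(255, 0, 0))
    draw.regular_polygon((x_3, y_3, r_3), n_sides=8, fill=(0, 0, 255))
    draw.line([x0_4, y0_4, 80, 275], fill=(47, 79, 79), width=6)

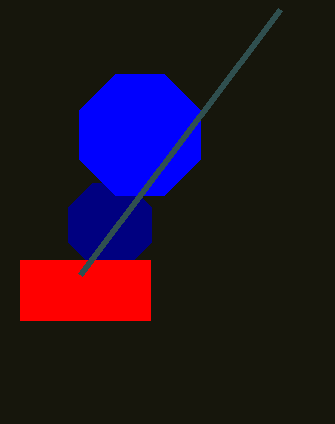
x_1 = 110; r_1 = 45; x0_2 = 20; y0_2 = 260; x1_2 = 150; y1_2 = 320; x_3 = 140; y_3 = 135; r_3 = 65; x0_4 = 280; y0_4 = 10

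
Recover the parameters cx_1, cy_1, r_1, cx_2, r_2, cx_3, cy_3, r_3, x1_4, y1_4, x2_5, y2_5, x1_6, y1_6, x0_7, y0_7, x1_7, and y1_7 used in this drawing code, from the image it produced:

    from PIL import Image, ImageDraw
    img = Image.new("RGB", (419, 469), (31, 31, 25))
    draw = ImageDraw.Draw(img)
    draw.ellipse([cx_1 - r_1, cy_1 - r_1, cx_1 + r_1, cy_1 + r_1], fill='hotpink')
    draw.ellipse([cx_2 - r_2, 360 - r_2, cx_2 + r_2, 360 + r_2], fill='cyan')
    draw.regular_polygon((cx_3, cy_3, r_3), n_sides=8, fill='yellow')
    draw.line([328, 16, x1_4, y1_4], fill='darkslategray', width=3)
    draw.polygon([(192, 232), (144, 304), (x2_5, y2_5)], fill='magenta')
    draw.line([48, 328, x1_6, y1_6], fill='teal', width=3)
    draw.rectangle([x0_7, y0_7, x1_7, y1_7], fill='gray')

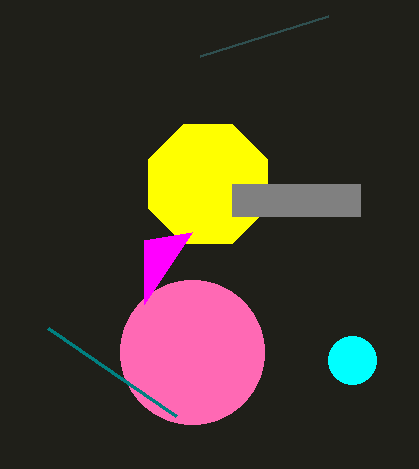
cx_1 = 192, cy_1 = 352, r_1 = 72, cx_2 = 352, r_2 = 24, cx_3 = 208, cy_3 = 184, r_3 = 64, x1_4 = 200, y1_4 = 56, x2_5 = 144, y2_5 = 240, x1_6 = 176, y1_6 = 416, x0_7 = 232, y0_7 = 184, x1_7 = 360, y1_7 = 216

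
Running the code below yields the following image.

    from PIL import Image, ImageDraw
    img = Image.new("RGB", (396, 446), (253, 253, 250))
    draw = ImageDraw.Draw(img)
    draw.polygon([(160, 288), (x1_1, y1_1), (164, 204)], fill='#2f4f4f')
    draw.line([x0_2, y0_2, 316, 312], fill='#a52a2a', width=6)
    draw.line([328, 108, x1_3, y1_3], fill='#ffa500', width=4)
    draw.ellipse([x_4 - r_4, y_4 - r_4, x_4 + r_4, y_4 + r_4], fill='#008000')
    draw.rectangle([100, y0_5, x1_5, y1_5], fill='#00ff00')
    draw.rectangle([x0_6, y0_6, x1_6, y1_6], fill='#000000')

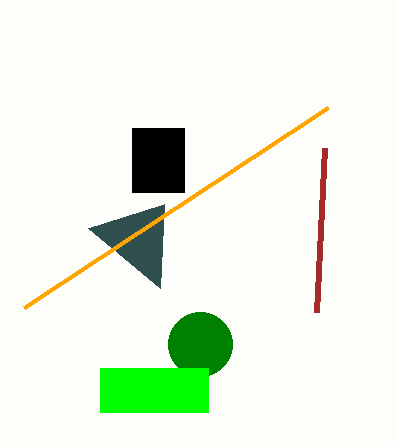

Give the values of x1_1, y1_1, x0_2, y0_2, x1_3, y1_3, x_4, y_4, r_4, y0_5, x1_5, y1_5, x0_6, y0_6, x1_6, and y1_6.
x1_1 = 88
y1_1 = 228
x0_2 = 324
y0_2 = 148
x1_3 = 24
y1_3 = 308
x_4 = 200
y_4 = 344
r_4 = 32
y0_5 = 368
x1_5 = 208
y1_5 = 412
x0_6 = 132
y0_6 = 128
x1_6 = 184
y1_6 = 192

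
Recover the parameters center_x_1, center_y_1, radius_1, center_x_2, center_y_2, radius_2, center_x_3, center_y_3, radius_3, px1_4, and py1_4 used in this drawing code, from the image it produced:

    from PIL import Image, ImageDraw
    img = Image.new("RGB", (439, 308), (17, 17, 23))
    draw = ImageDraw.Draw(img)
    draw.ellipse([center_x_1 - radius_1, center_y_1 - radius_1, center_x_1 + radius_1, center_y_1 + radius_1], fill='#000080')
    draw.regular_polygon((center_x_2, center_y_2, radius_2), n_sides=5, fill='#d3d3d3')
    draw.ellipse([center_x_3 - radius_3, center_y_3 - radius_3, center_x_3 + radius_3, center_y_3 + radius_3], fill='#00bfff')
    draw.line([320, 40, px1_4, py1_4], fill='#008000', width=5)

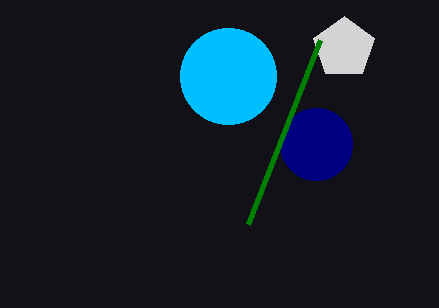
center_x_1 = 316; center_y_1 = 144; radius_1 = 36; center_x_2 = 344; center_y_2 = 48; radius_2 = 32; center_x_3 = 228; center_y_3 = 76; radius_3 = 48; px1_4 = 248; py1_4 = 224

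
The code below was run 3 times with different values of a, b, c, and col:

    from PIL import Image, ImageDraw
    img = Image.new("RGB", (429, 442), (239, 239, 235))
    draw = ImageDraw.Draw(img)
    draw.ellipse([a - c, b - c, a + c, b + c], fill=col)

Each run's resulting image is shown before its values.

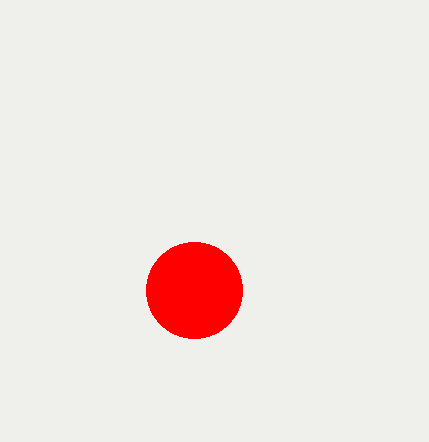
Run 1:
a = 194, b = 290, c = 48, col = 'red'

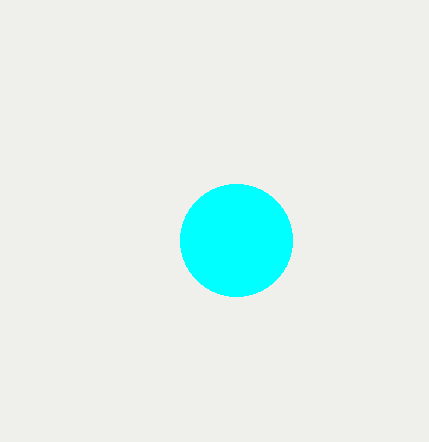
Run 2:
a = 236; b = 240; c = 56; col = 'cyan'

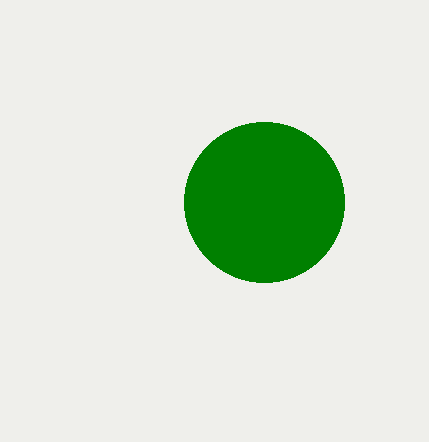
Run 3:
a = 264, b = 202, c = 80, col = 'green'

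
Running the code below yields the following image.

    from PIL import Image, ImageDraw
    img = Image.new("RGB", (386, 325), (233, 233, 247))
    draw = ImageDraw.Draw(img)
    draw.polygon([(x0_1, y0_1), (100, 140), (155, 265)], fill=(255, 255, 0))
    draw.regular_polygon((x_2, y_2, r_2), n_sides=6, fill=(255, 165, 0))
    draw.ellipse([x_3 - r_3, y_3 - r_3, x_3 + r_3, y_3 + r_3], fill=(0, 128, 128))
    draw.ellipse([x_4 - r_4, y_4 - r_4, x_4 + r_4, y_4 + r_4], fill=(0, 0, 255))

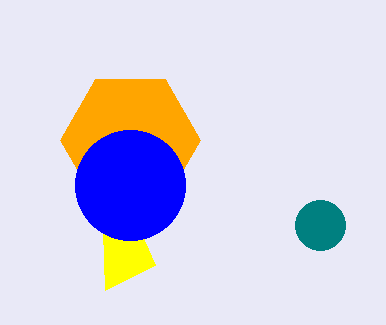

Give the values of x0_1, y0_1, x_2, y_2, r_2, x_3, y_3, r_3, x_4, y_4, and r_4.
x0_1 = 105; y0_1 = 290; x_2 = 130; y_2 = 140; r_2 = 70; x_3 = 320; y_3 = 225; r_3 = 25; x_4 = 130; y_4 = 185; r_4 = 55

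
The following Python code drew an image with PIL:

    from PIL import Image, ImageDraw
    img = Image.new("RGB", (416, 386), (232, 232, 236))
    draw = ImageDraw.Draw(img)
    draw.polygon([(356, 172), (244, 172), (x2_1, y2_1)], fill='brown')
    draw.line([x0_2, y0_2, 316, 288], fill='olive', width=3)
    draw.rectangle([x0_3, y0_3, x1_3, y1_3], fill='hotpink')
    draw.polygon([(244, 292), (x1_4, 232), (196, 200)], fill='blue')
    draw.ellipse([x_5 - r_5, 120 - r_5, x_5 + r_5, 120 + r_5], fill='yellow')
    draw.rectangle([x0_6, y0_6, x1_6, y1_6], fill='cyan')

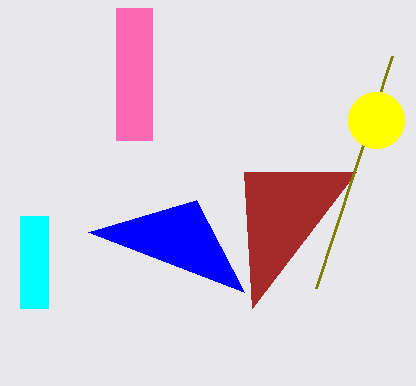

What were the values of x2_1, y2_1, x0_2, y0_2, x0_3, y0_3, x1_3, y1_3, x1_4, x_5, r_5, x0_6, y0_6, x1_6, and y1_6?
x2_1 = 252
y2_1 = 308
x0_2 = 392
y0_2 = 56
x0_3 = 116
y0_3 = 8
x1_3 = 152
y1_3 = 140
x1_4 = 88
x_5 = 376
r_5 = 28
x0_6 = 20
y0_6 = 216
x1_6 = 48
y1_6 = 308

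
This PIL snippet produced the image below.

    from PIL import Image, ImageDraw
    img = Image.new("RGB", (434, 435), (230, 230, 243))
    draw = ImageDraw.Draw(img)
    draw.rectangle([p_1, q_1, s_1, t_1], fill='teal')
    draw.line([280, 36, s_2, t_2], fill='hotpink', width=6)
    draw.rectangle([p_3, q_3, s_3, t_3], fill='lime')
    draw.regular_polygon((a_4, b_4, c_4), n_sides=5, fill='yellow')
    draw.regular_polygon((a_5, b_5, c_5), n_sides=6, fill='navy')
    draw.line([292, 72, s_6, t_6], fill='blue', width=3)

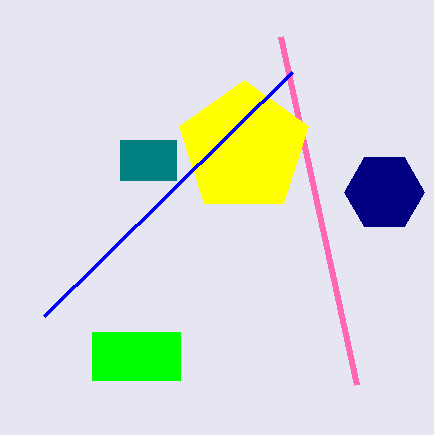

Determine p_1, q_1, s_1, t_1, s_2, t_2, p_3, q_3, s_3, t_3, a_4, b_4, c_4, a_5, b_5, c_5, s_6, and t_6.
p_1 = 120; q_1 = 140; s_1 = 176; t_1 = 180; s_2 = 356; t_2 = 384; p_3 = 92; q_3 = 332; s_3 = 180; t_3 = 380; a_4 = 244; b_4 = 148; c_4 = 68; a_5 = 384; b_5 = 192; c_5 = 40; s_6 = 44; t_6 = 316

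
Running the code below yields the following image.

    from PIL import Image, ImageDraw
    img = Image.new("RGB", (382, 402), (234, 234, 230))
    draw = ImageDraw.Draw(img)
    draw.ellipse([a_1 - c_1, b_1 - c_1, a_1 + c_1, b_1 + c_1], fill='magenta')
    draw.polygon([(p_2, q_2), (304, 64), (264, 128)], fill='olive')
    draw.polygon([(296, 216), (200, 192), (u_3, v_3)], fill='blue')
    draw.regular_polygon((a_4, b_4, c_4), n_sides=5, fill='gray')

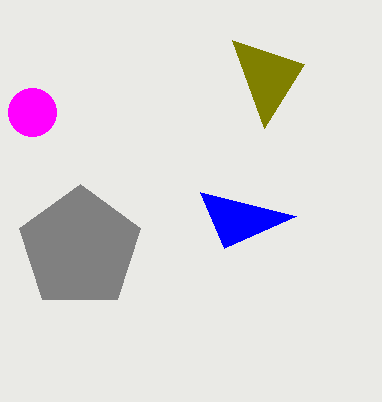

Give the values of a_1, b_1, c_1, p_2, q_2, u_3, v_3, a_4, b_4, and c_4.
a_1 = 32
b_1 = 112
c_1 = 24
p_2 = 232
q_2 = 40
u_3 = 224
v_3 = 248
a_4 = 80
b_4 = 248
c_4 = 64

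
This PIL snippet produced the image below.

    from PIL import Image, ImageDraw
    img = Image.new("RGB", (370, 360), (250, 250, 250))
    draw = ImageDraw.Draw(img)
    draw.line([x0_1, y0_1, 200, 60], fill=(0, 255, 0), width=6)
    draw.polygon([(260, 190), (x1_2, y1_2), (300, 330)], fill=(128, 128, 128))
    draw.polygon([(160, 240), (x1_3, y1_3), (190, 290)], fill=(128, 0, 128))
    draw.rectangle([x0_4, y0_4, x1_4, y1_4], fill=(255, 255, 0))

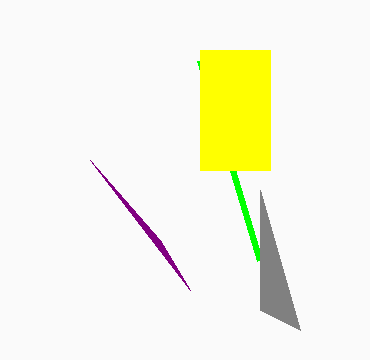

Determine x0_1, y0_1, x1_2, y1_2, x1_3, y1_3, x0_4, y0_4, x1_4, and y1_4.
x0_1 = 260; y0_1 = 260; x1_2 = 260; y1_2 = 310; x1_3 = 90; y1_3 = 160; x0_4 = 200; y0_4 = 50; x1_4 = 270; y1_4 = 170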